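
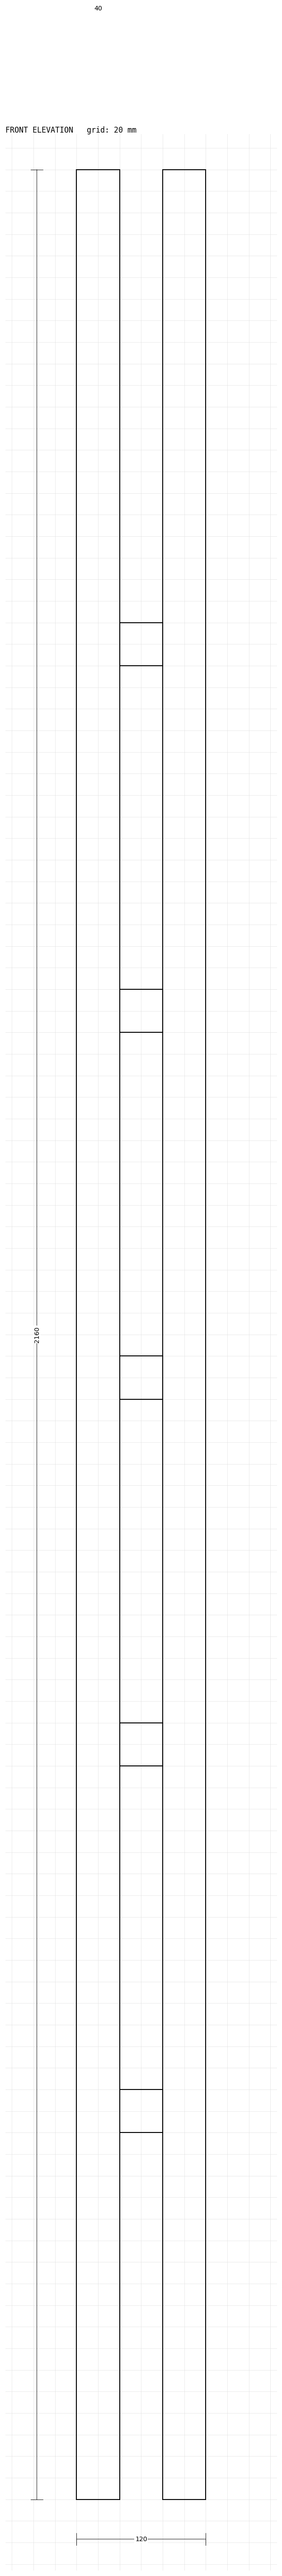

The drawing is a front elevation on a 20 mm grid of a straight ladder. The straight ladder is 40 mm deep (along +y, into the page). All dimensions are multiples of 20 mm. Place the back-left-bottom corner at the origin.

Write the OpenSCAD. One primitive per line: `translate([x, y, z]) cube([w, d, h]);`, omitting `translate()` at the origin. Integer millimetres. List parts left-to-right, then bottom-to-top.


cube([40, 40, 2160]);
translate([40, 0, 340]) cube([40, 40, 40]);
translate([40, 0, 680]) cube([40, 40, 40]);
translate([40, 0, 1020]) cube([40, 40, 40]);
translate([40, 0, 1360]) cube([40, 40, 40]);
translate([40, 0, 1700]) cube([40, 40, 40]);
translate([80, 0, 0]) cube([40, 40, 2160]);


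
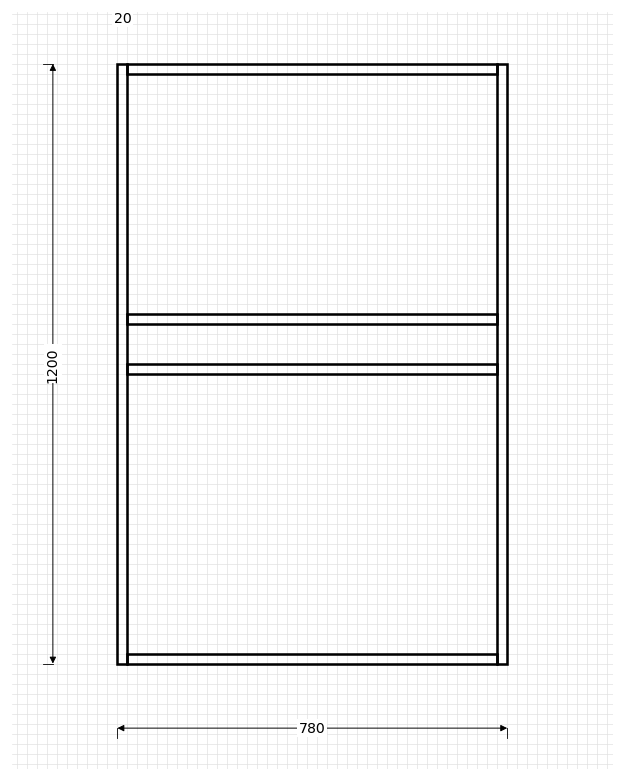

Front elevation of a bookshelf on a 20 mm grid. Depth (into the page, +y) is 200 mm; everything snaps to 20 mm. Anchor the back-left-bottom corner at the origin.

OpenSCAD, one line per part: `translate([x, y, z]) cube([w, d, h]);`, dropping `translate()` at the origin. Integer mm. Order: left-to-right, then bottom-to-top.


cube([20, 200, 1200]);
translate([20, 0, 0]) cube([740, 200, 20]);
translate([20, 0, 580]) cube([740, 200, 20]);
translate([20, 0, 680]) cube([740, 200, 20]);
translate([20, 0, 1180]) cube([740, 200, 20]);
translate([760, 0, 0]) cube([20, 200, 1200]);


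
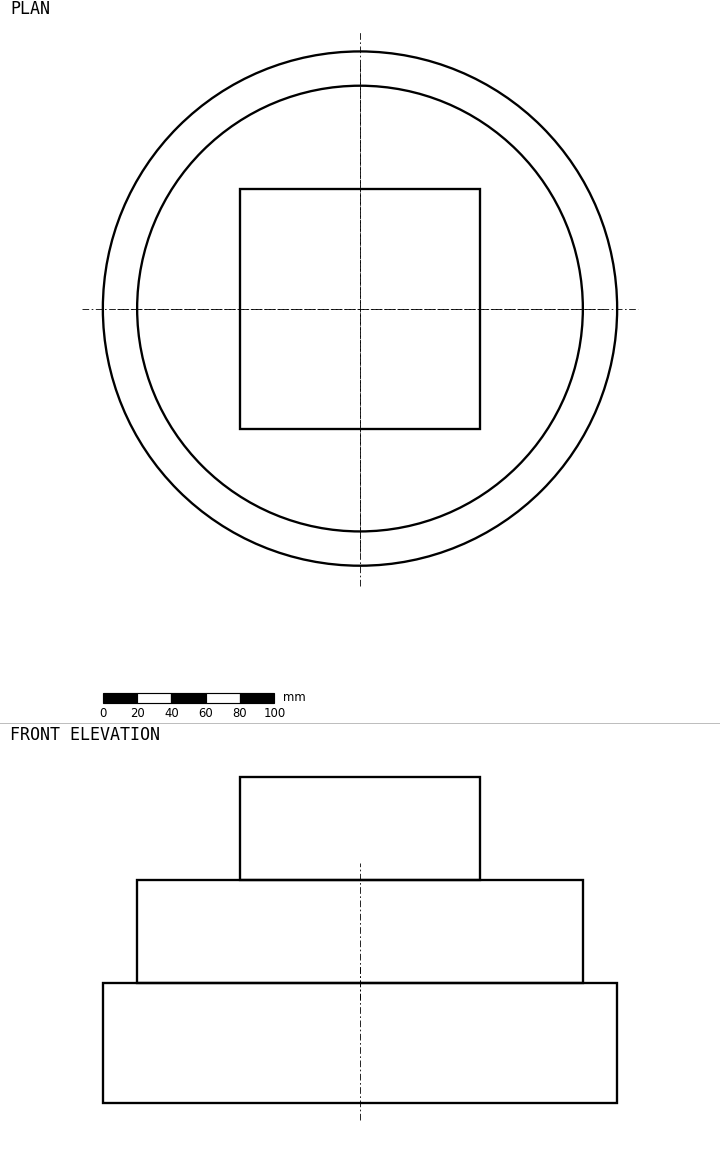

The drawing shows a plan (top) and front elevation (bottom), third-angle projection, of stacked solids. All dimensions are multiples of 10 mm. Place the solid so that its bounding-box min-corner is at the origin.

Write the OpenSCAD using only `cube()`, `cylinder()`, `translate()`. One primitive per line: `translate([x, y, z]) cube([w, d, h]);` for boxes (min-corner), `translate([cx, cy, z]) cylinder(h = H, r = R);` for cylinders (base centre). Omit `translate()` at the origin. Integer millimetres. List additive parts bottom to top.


translate([150, 150, 0]) cylinder(h = 70, r = 150);
translate([150, 150, 70]) cylinder(h = 60, r = 130);
translate([80, 80, 130]) cube([140, 140, 60]);


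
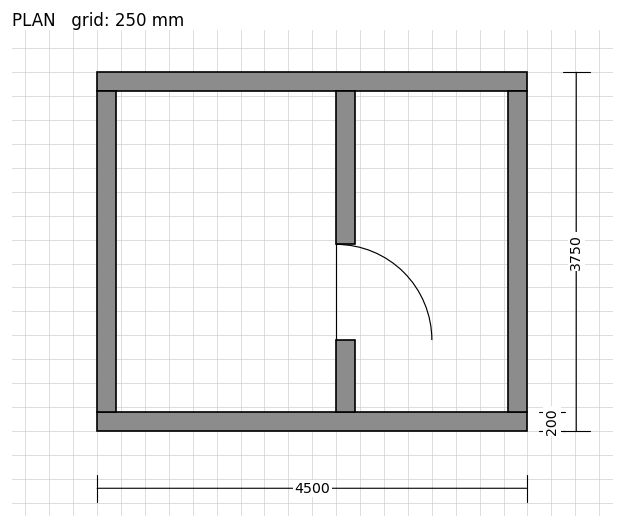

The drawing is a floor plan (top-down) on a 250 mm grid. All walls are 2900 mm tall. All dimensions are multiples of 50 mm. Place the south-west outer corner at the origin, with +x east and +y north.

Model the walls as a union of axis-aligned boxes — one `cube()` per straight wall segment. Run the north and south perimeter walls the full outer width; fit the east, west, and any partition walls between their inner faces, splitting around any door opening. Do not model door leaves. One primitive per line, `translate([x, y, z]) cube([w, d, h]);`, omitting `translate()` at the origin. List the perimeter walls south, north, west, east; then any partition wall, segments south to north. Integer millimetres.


cube([4500, 200, 2900]);
translate([0, 3550, 0]) cube([4500, 200, 2900]);
translate([0, 200, 0]) cube([200, 3350, 2900]);
translate([4300, 200, 0]) cube([200, 3350, 2900]);
translate([2500, 200, 0]) cube([200, 750, 2900]);
translate([2500, 1950, 0]) cube([200, 1600, 2900]);


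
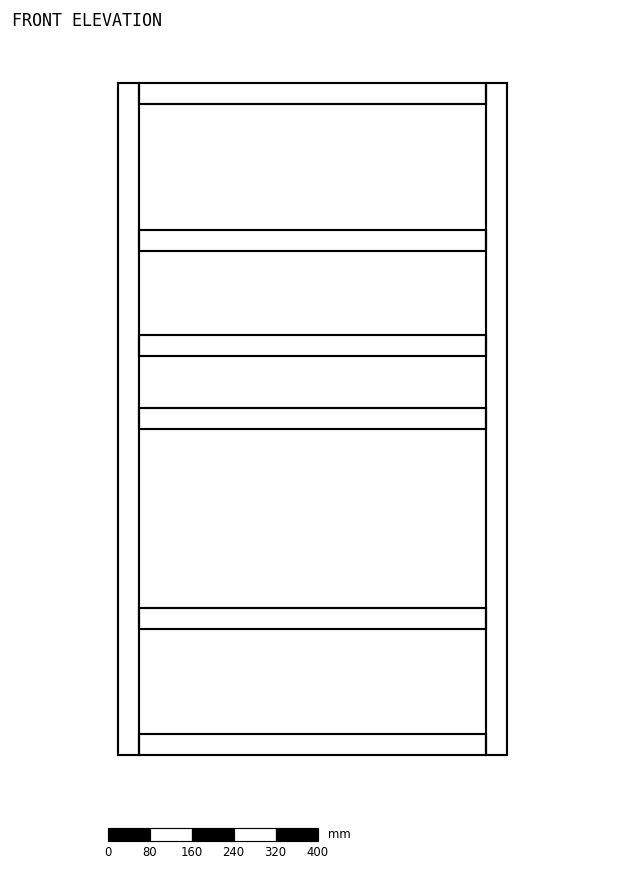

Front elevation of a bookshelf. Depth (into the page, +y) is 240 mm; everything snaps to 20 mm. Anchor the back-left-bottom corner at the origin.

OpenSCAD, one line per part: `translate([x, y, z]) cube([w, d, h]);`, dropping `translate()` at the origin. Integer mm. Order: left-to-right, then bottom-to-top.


cube([40, 240, 1280]);
translate([40, 0, 0]) cube([660, 240, 40]);
translate([40, 0, 240]) cube([660, 240, 40]);
translate([40, 0, 620]) cube([660, 240, 40]);
translate([40, 0, 760]) cube([660, 240, 40]);
translate([40, 0, 960]) cube([660, 240, 40]);
translate([40, 0, 1240]) cube([660, 240, 40]);
translate([700, 0, 0]) cube([40, 240, 1280]);


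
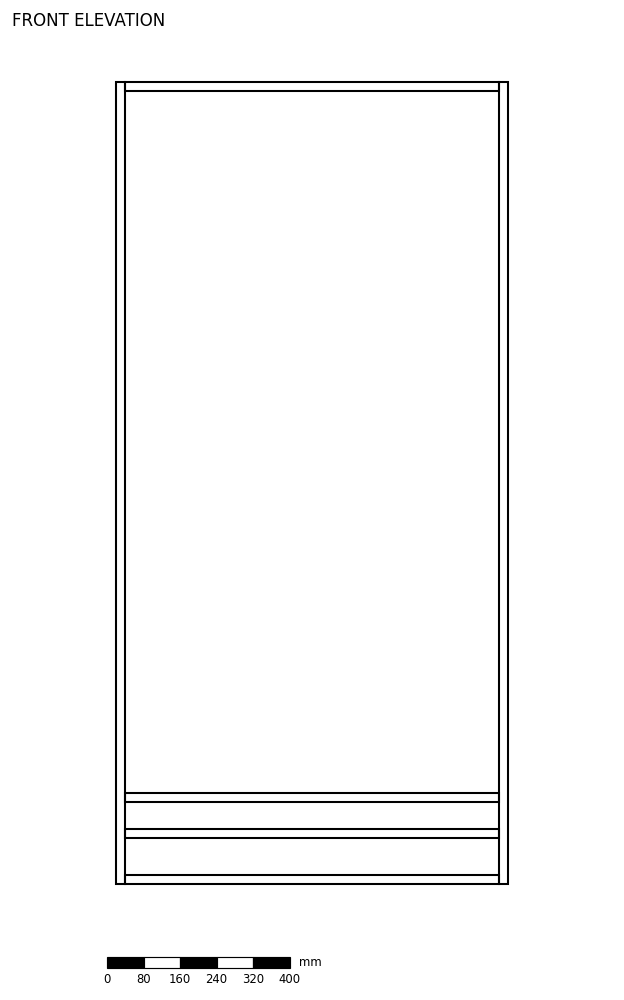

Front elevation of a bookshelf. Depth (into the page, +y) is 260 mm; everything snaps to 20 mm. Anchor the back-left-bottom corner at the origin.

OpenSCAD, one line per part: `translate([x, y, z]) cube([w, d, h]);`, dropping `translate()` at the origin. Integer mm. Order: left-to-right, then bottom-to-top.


cube([20, 260, 1760]);
translate([20, 0, 0]) cube([820, 260, 20]);
translate([20, 0, 100]) cube([820, 260, 20]);
translate([20, 0, 180]) cube([820, 260, 20]);
translate([20, 0, 1740]) cube([820, 260, 20]);
translate([840, 0, 0]) cube([20, 260, 1760]);


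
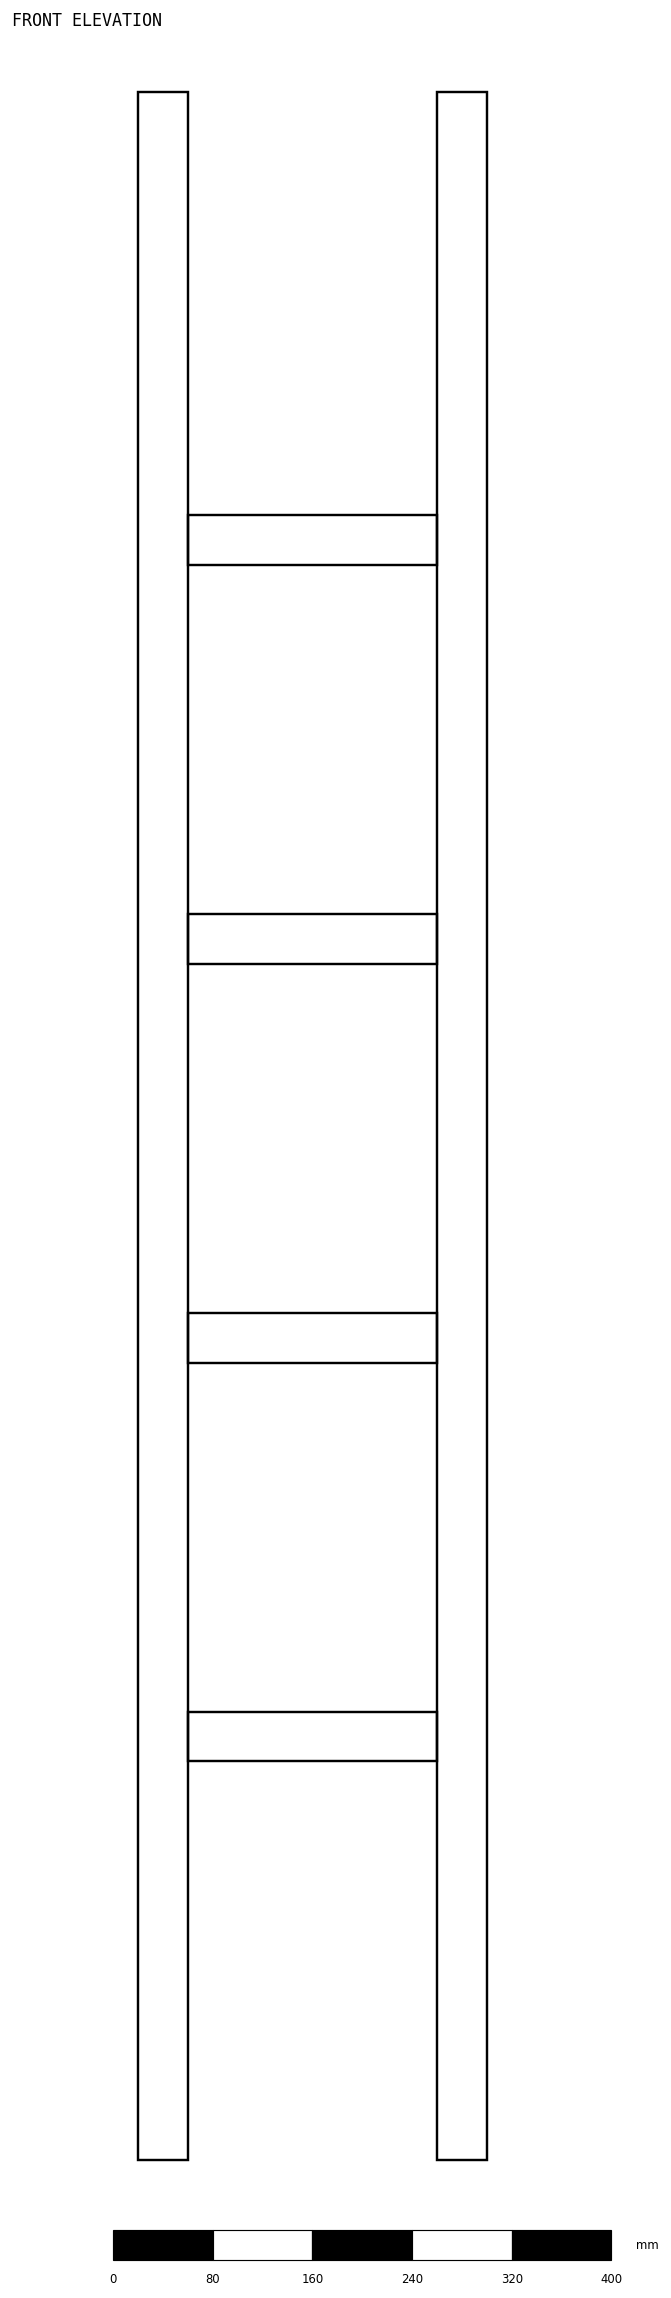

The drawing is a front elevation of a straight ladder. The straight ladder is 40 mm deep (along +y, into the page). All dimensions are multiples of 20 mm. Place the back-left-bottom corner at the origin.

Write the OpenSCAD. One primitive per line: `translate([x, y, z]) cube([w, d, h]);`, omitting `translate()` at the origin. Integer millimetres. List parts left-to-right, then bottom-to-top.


cube([40, 40, 1660]);
translate([40, 0, 320]) cube([200, 40, 40]);
translate([40, 0, 640]) cube([200, 40, 40]);
translate([40, 0, 960]) cube([200, 40, 40]);
translate([40, 0, 1280]) cube([200, 40, 40]);
translate([240, 0, 0]) cube([40, 40, 1660]);


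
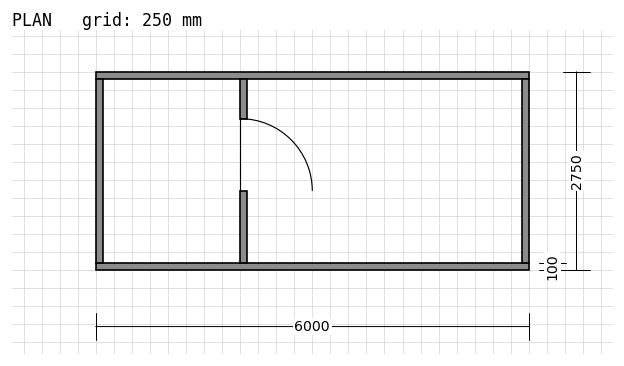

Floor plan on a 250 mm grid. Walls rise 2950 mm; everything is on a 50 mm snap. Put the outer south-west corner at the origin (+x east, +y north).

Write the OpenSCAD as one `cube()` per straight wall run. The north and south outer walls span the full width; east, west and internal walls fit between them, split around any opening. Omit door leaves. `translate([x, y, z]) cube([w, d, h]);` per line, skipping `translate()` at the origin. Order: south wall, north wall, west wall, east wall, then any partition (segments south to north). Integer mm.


cube([6000, 100, 2950]);
translate([0, 2650, 0]) cube([6000, 100, 2950]);
translate([0, 100, 0]) cube([100, 2550, 2950]);
translate([5900, 100, 0]) cube([100, 2550, 2950]);
translate([2000, 100, 0]) cube([100, 1000, 2950]);
translate([2000, 2100, 0]) cube([100, 550, 2950]);


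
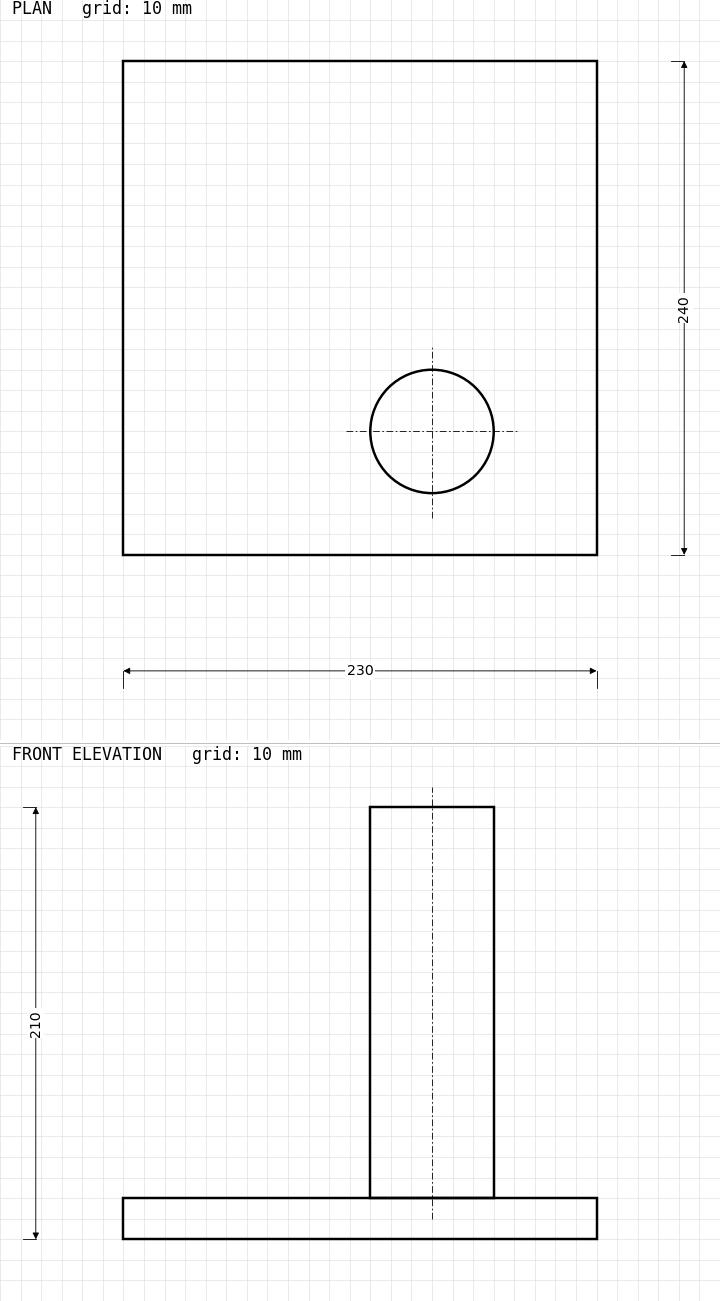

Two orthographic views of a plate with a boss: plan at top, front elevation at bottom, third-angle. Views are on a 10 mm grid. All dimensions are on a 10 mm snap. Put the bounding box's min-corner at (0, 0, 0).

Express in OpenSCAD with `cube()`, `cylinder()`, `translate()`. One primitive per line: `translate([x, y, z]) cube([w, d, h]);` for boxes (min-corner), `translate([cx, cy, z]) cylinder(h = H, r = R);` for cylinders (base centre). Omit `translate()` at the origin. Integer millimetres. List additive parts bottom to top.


cube([230, 240, 20]);
translate([150, 60, 20]) cylinder(h = 190, r = 30);


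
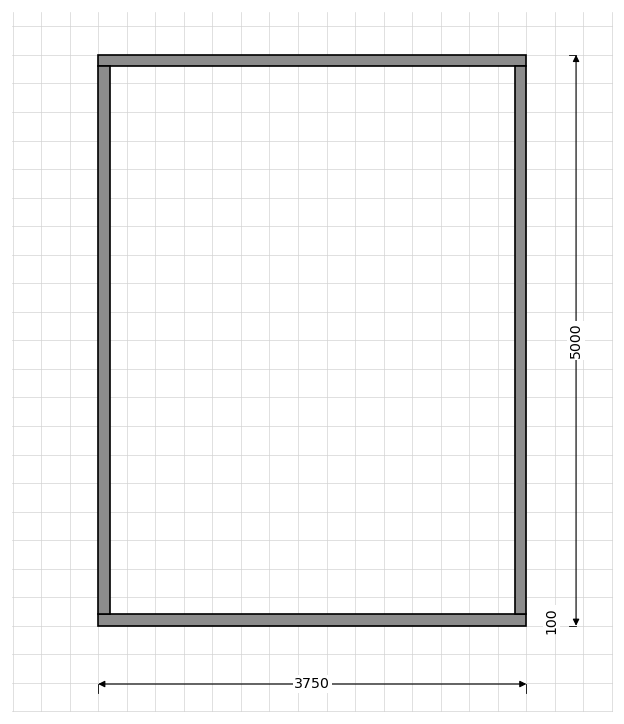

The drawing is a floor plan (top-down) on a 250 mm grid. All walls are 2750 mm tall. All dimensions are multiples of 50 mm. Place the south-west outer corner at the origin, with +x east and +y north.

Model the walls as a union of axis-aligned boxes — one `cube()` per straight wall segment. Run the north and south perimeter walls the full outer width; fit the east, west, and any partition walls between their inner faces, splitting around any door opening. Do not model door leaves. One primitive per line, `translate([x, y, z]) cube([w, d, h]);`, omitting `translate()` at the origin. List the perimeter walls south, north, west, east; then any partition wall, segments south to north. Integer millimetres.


cube([3750, 100, 2750]);
translate([0, 4900, 0]) cube([3750, 100, 2750]);
translate([0, 100, 0]) cube([100, 4800, 2750]);
translate([3650, 100, 0]) cube([100, 4800, 2750]);


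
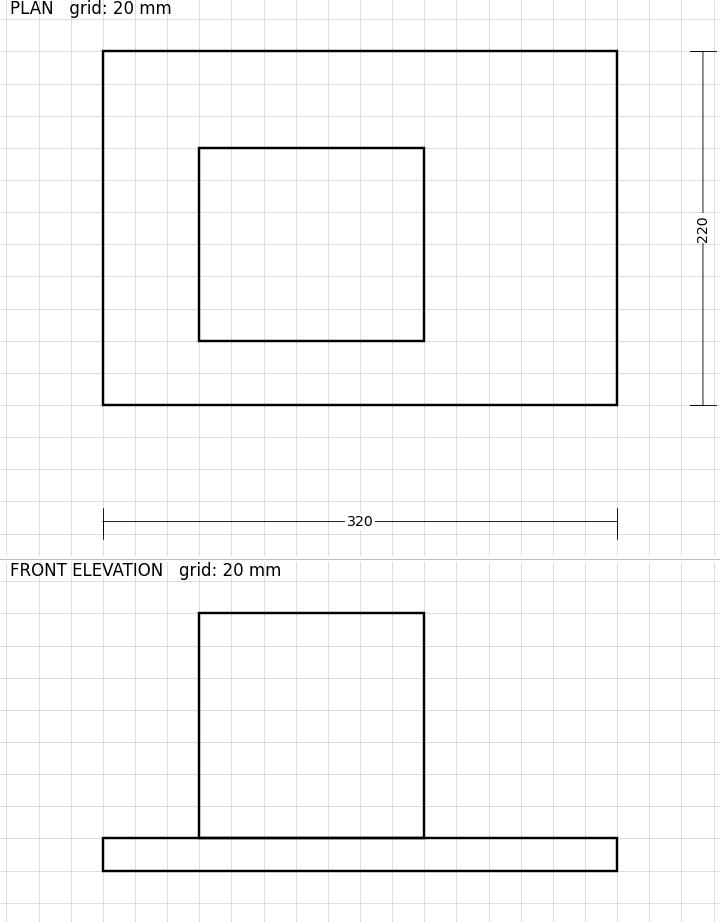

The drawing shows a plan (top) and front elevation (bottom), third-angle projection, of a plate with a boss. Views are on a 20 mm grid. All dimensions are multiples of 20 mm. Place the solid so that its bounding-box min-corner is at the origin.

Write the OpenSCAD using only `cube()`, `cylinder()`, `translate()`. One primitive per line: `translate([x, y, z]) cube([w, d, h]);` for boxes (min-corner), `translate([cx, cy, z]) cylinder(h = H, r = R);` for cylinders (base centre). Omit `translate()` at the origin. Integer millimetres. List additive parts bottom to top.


cube([320, 220, 20]);
translate([60, 40, 20]) cube([140, 120, 140]);


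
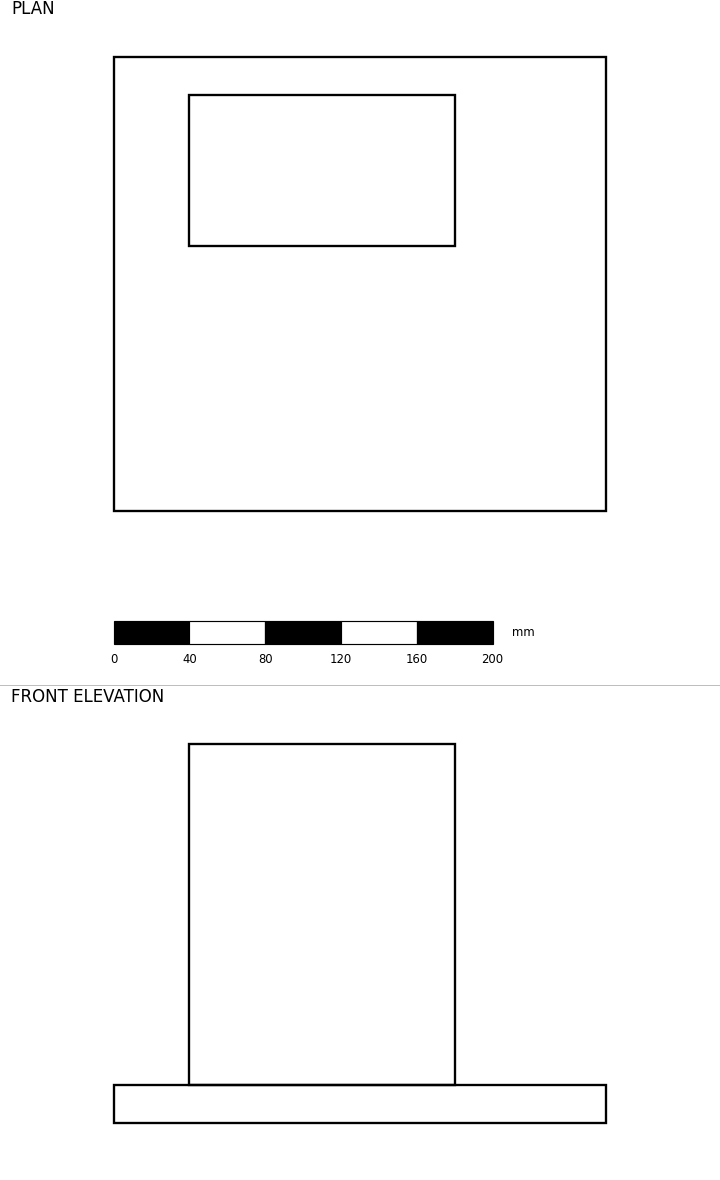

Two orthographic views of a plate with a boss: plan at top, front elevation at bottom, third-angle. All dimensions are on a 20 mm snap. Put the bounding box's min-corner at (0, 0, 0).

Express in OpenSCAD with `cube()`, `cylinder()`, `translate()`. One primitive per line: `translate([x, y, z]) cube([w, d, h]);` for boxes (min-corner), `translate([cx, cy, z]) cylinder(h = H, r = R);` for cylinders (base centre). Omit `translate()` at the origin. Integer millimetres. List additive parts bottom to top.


cube([260, 240, 20]);
translate([40, 140, 20]) cube([140, 80, 180]);


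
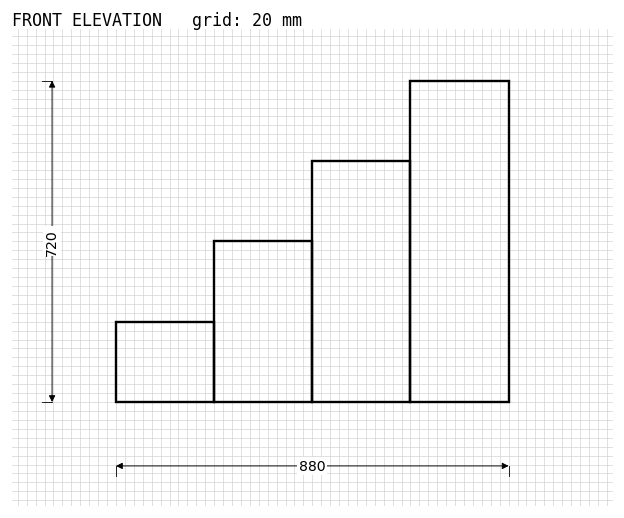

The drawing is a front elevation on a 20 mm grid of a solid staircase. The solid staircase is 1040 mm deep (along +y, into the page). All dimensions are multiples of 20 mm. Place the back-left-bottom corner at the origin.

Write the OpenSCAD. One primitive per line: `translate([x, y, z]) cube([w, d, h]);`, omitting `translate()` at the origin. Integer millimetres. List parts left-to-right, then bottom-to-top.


cube([220, 1040, 180]);
translate([220, 0, 0]) cube([220, 1040, 360]);
translate([440, 0, 0]) cube([220, 1040, 540]);
translate([660, 0, 0]) cube([220, 1040, 720]);


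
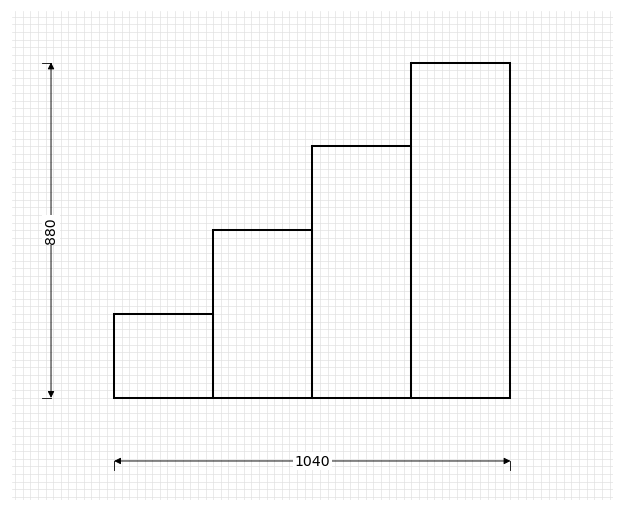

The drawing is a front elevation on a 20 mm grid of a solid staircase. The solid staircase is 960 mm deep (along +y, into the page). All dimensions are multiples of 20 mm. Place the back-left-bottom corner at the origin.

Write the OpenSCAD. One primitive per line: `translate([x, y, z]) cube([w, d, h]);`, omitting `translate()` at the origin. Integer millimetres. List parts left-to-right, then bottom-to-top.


cube([260, 960, 220]);
translate([260, 0, 0]) cube([260, 960, 440]);
translate([520, 0, 0]) cube([260, 960, 660]);
translate([780, 0, 0]) cube([260, 960, 880]);


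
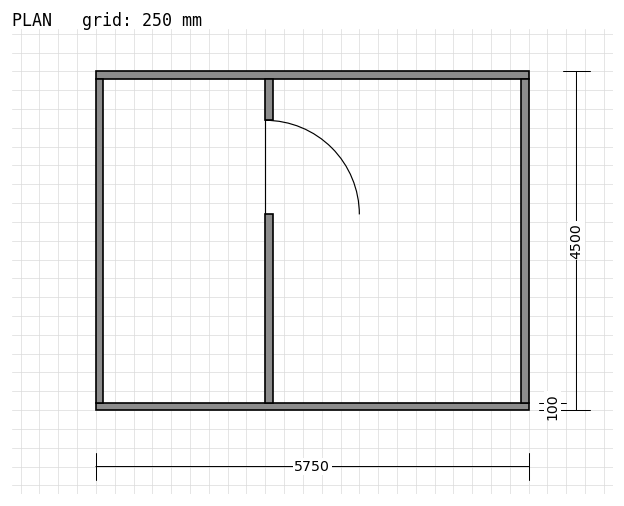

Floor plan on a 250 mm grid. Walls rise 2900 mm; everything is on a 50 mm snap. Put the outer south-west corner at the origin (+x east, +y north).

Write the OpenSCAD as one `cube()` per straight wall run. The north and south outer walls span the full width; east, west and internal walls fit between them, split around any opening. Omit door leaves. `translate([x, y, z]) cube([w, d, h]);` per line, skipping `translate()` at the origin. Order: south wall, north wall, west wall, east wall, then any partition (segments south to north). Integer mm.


cube([5750, 100, 2900]);
translate([0, 4400, 0]) cube([5750, 100, 2900]);
translate([0, 100, 0]) cube([100, 4300, 2900]);
translate([5650, 100, 0]) cube([100, 4300, 2900]);
translate([2250, 100, 0]) cube([100, 2500, 2900]);
translate([2250, 3850, 0]) cube([100, 550, 2900]);


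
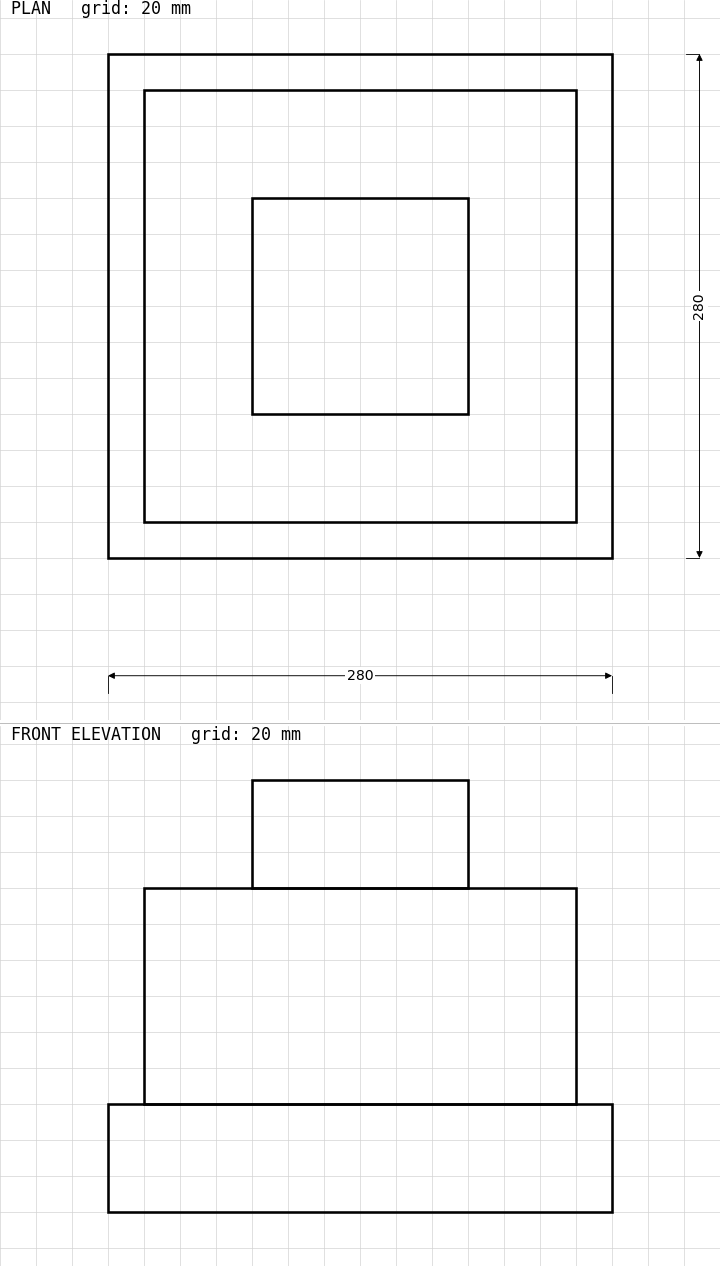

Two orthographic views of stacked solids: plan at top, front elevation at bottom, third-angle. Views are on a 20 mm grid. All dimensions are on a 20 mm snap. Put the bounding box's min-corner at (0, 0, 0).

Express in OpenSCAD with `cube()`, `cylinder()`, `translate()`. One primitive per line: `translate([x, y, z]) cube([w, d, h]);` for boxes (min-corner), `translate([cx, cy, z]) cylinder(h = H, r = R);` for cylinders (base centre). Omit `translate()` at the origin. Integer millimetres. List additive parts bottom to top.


cube([280, 280, 60]);
translate([20, 20, 60]) cube([240, 240, 120]);
translate([80, 80, 180]) cube([120, 120, 60]);


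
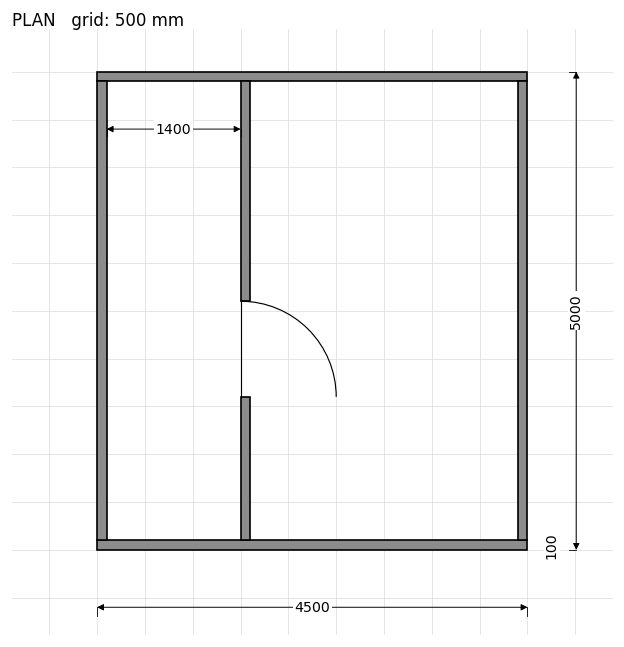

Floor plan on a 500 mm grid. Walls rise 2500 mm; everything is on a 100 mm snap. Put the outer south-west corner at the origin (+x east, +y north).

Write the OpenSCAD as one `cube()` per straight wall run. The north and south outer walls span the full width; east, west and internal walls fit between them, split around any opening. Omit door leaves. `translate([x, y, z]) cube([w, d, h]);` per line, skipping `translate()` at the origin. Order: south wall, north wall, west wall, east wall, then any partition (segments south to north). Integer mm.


cube([4500, 100, 2500]);
translate([0, 4900, 0]) cube([4500, 100, 2500]);
translate([0, 100, 0]) cube([100, 4800, 2500]);
translate([4400, 100, 0]) cube([100, 4800, 2500]);
translate([1500, 100, 0]) cube([100, 1500, 2500]);
translate([1500, 2600, 0]) cube([100, 2300, 2500]);


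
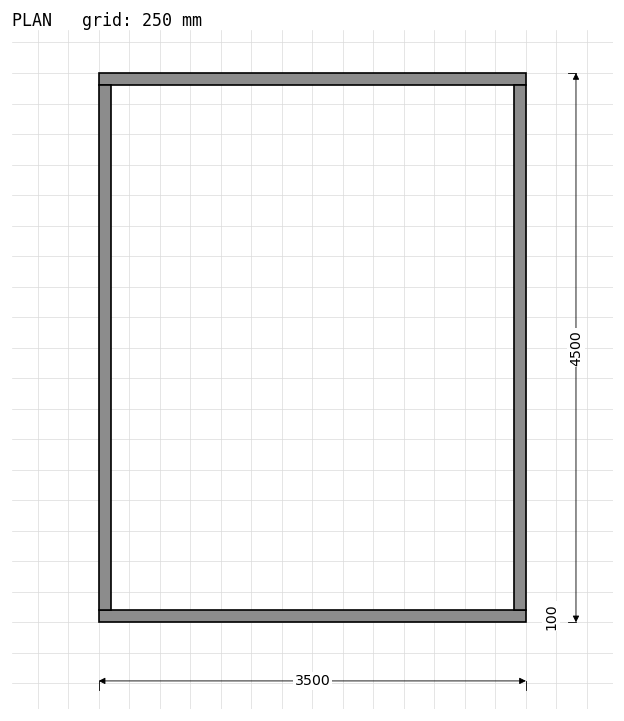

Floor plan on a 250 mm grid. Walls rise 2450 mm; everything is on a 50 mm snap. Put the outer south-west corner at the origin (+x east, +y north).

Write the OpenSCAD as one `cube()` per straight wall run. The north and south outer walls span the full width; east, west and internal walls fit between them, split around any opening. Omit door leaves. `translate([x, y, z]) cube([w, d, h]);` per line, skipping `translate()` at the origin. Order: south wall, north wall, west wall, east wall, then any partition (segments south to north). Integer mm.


cube([3500, 100, 2450]);
translate([0, 4400, 0]) cube([3500, 100, 2450]);
translate([0, 100, 0]) cube([100, 4300, 2450]);
translate([3400, 100, 0]) cube([100, 4300, 2450]);


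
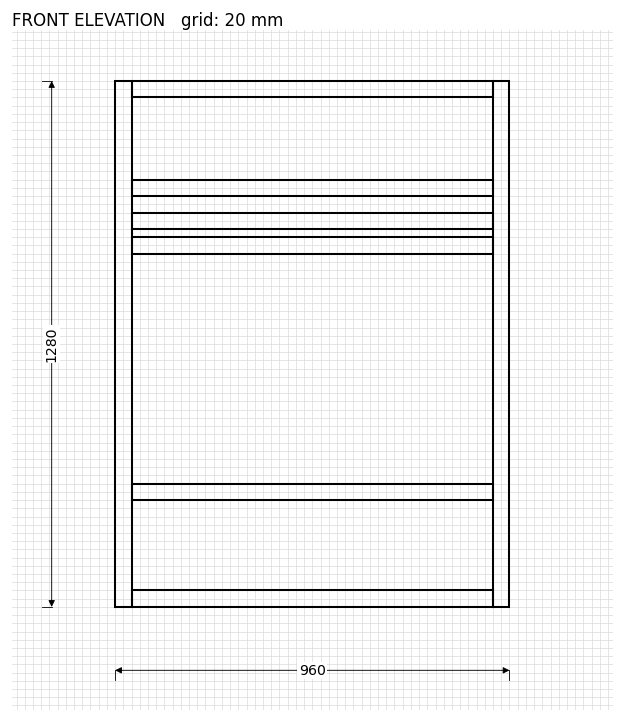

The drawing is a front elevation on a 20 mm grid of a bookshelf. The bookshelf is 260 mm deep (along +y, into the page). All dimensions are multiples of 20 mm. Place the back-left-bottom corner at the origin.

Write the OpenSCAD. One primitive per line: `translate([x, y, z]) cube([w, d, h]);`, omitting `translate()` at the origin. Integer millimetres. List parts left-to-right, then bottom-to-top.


cube([40, 260, 1280]);
translate([40, 0, 0]) cube([880, 260, 40]);
translate([40, 0, 260]) cube([880, 260, 40]);
translate([40, 0, 860]) cube([880, 260, 40]);
translate([40, 0, 920]) cube([880, 260, 40]);
translate([40, 0, 1000]) cube([880, 260, 40]);
translate([40, 0, 1240]) cube([880, 260, 40]);
translate([920, 0, 0]) cube([40, 260, 1280]);


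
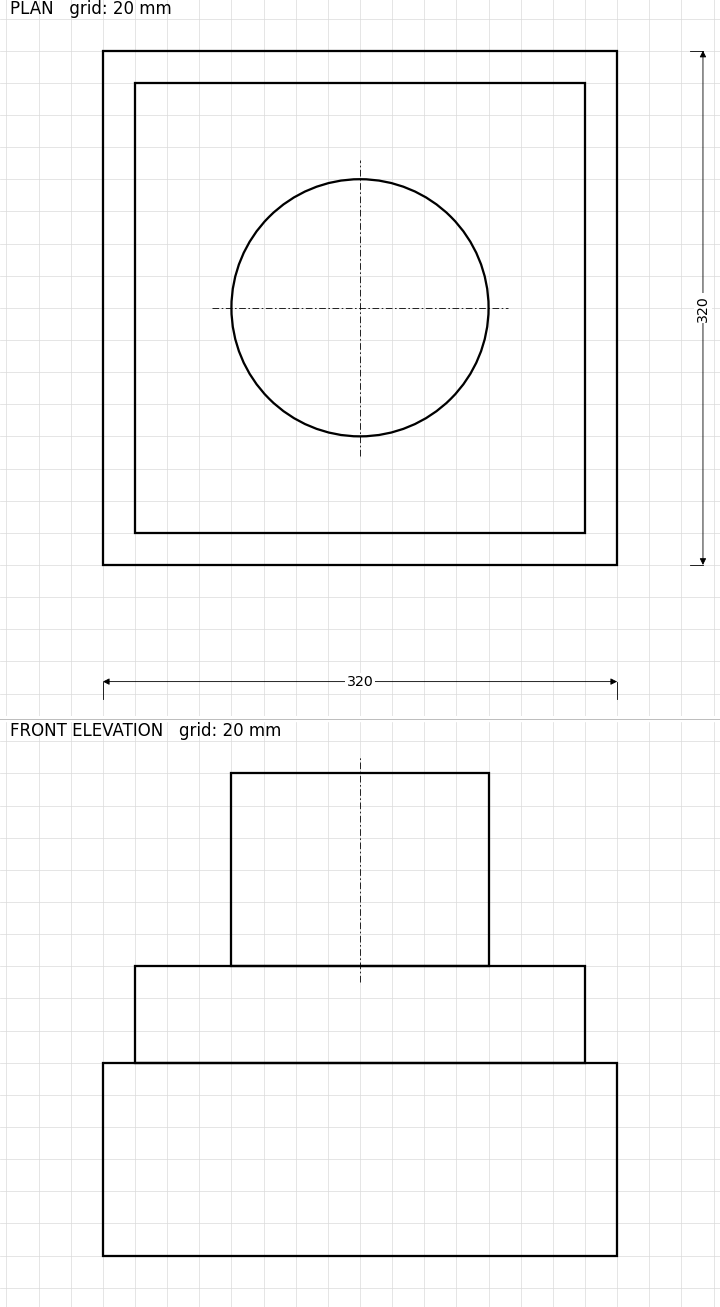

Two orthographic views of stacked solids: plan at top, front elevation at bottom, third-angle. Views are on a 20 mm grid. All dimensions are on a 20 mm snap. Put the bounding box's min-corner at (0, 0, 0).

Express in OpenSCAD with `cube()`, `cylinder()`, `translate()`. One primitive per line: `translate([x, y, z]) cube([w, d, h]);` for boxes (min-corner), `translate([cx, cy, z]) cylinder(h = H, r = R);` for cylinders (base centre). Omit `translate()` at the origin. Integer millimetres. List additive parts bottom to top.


cube([320, 320, 120]);
translate([20, 20, 120]) cube([280, 280, 60]);
translate([160, 160, 180]) cylinder(h = 120, r = 80);


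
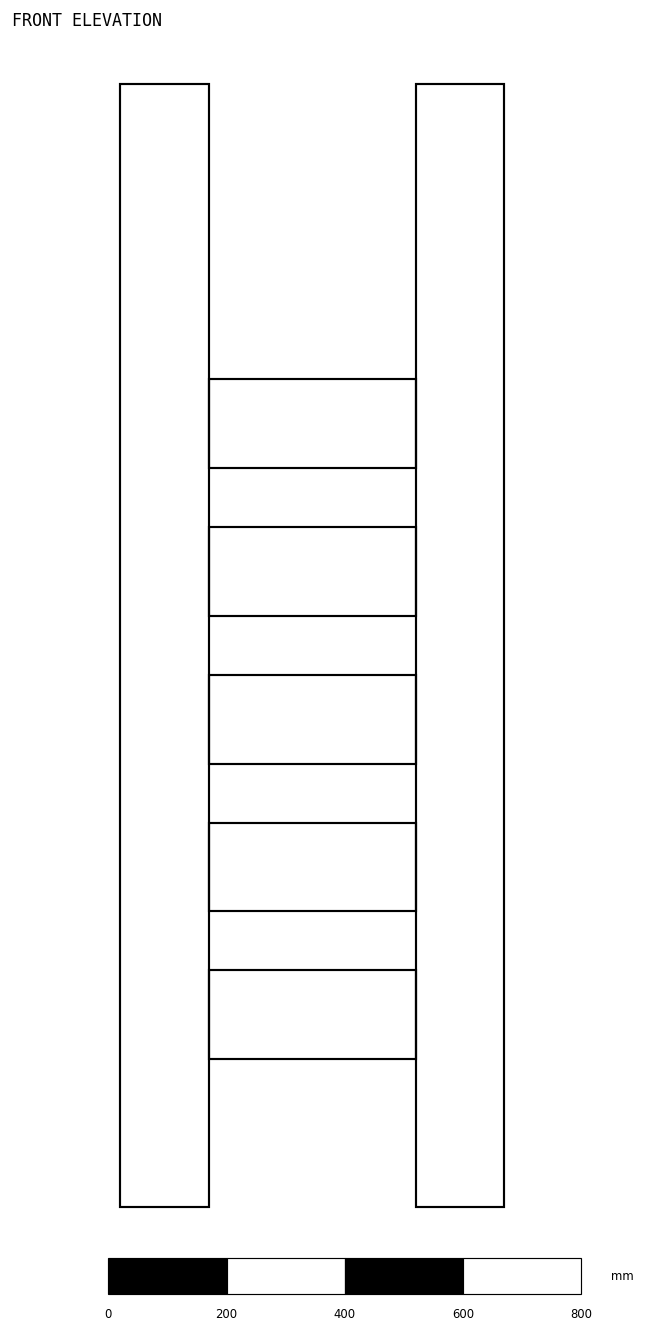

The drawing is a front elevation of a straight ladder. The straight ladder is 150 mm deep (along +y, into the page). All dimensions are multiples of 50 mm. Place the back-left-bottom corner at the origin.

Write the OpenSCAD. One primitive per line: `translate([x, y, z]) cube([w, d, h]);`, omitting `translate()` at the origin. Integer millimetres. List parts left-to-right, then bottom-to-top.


cube([150, 150, 1900]);
translate([150, 0, 250]) cube([350, 150, 150]);
translate([150, 0, 500]) cube([350, 150, 150]);
translate([150, 0, 750]) cube([350, 150, 150]);
translate([150, 0, 1000]) cube([350, 150, 150]);
translate([150, 0, 1250]) cube([350, 150, 150]);
translate([500, 0, 0]) cube([150, 150, 1900]);


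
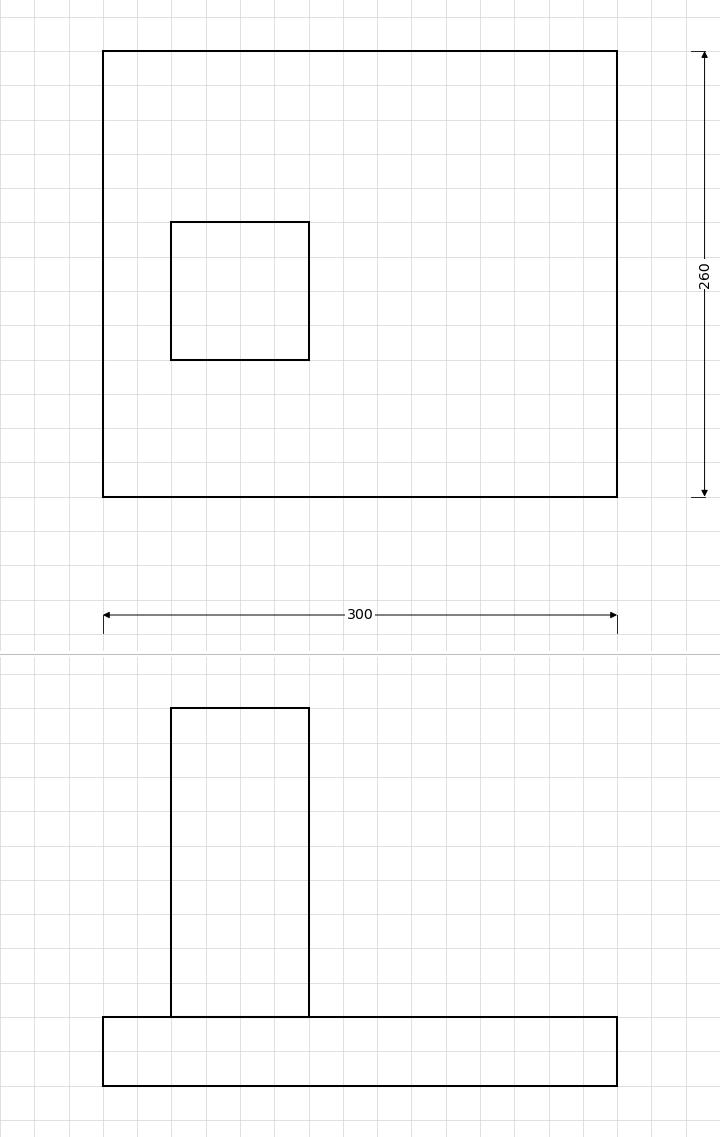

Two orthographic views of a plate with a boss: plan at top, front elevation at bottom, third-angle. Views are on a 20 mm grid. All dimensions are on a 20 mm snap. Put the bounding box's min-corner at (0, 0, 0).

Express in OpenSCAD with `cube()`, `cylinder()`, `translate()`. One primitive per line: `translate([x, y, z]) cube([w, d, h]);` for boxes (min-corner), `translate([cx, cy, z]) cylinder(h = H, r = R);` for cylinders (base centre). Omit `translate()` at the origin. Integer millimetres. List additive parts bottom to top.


cube([300, 260, 40]);
translate([40, 80, 40]) cube([80, 80, 180]);


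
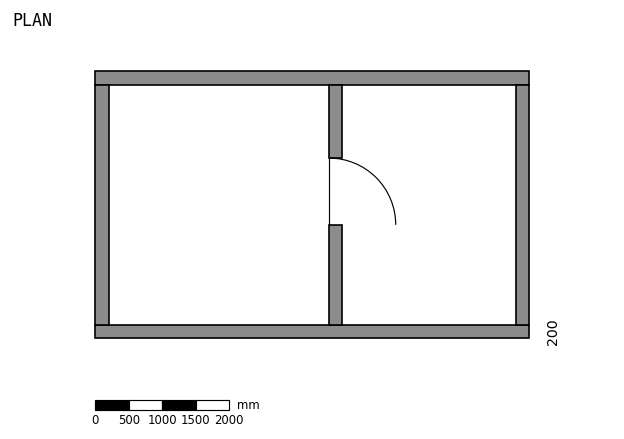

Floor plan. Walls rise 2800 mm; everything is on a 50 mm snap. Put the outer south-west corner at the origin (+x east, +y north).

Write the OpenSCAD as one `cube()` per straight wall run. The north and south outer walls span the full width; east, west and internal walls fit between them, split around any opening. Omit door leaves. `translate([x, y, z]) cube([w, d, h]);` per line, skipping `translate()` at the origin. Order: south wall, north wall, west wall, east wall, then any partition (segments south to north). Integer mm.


cube([6500, 200, 2800]);
translate([0, 3800, 0]) cube([6500, 200, 2800]);
translate([0, 200, 0]) cube([200, 3600, 2800]);
translate([6300, 200, 0]) cube([200, 3600, 2800]);
translate([3500, 200, 0]) cube([200, 1500, 2800]);
translate([3500, 2700, 0]) cube([200, 1100, 2800]);


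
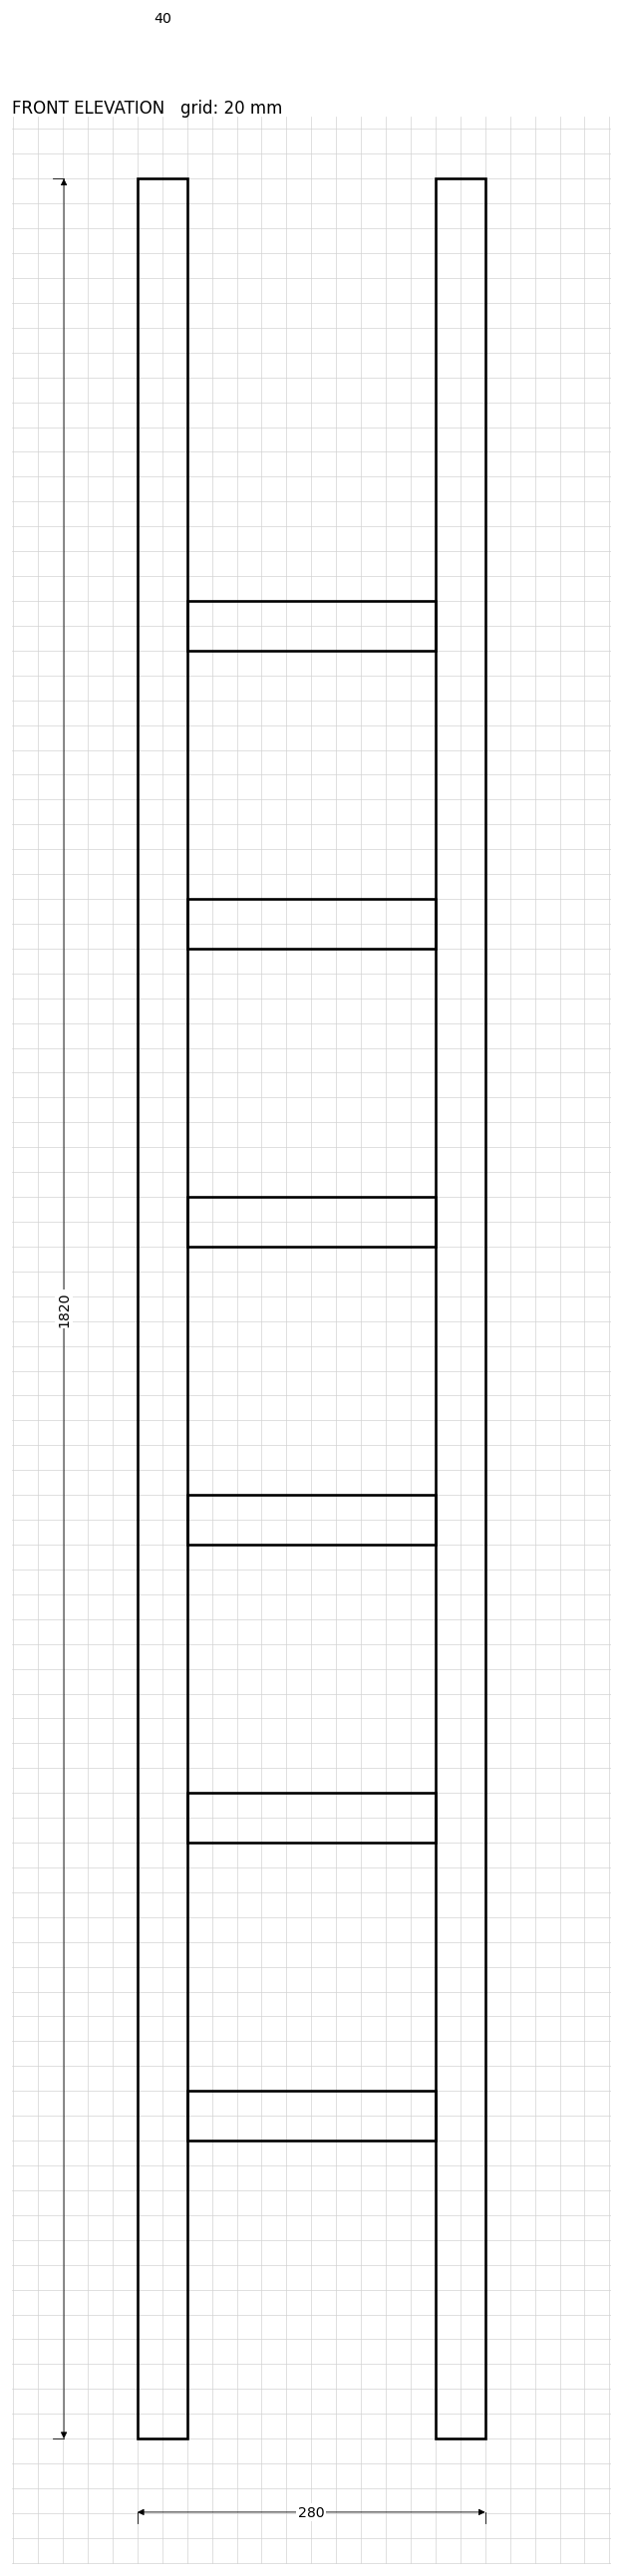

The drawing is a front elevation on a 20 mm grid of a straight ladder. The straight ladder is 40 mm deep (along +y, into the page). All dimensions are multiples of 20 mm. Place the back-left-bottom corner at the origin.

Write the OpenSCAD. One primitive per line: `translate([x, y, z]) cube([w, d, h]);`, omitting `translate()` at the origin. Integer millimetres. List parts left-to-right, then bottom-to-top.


cube([40, 40, 1820]);
translate([40, 0, 240]) cube([200, 40, 40]);
translate([40, 0, 480]) cube([200, 40, 40]);
translate([40, 0, 720]) cube([200, 40, 40]);
translate([40, 0, 960]) cube([200, 40, 40]);
translate([40, 0, 1200]) cube([200, 40, 40]);
translate([40, 0, 1440]) cube([200, 40, 40]);
translate([240, 0, 0]) cube([40, 40, 1820]);


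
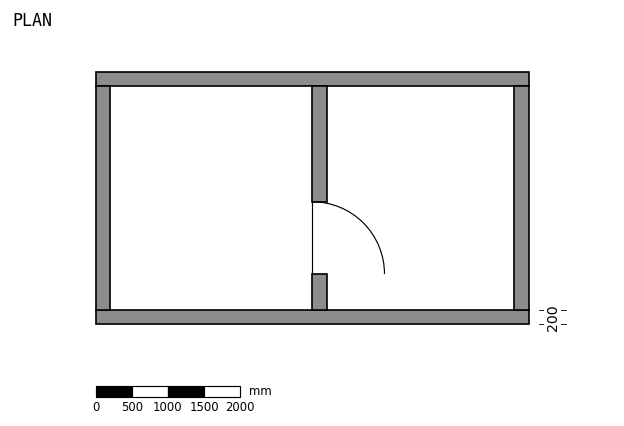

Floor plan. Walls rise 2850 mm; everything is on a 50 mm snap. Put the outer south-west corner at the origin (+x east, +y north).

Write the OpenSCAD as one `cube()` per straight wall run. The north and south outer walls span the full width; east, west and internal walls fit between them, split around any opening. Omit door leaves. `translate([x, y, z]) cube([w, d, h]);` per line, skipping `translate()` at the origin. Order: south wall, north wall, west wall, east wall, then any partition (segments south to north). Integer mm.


cube([6000, 200, 2850]);
translate([0, 3300, 0]) cube([6000, 200, 2850]);
translate([0, 200, 0]) cube([200, 3100, 2850]);
translate([5800, 200, 0]) cube([200, 3100, 2850]);
translate([3000, 200, 0]) cube([200, 500, 2850]);
translate([3000, 1700, 0]) cube([200, 1600, 2850]);


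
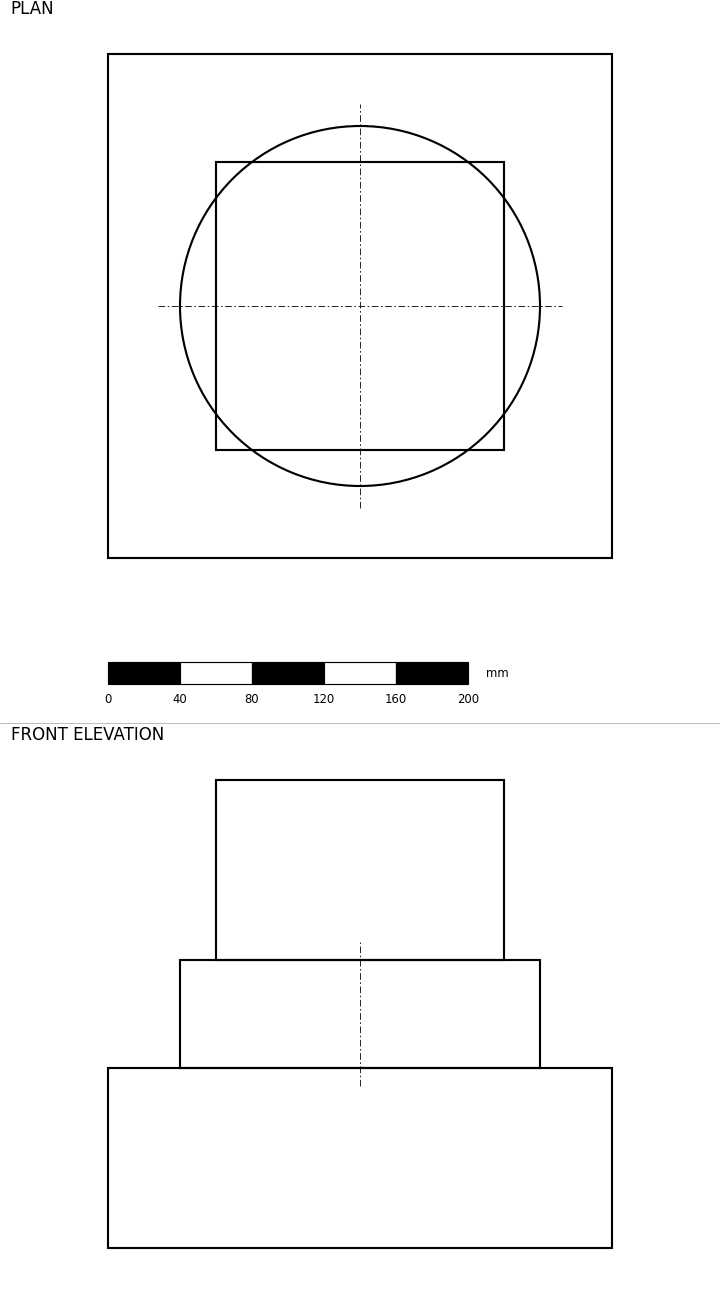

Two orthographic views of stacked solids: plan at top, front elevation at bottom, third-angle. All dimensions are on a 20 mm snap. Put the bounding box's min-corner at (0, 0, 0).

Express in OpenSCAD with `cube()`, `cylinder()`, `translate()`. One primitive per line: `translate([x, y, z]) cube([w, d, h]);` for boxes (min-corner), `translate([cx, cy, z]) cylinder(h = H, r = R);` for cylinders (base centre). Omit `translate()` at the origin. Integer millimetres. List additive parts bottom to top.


cube([280, 280, 100]);
translate([140, 140, 100]) cylinder(h = 60, r = 100);
translate([60, 60, 160]) cube([160, 160, 100]);


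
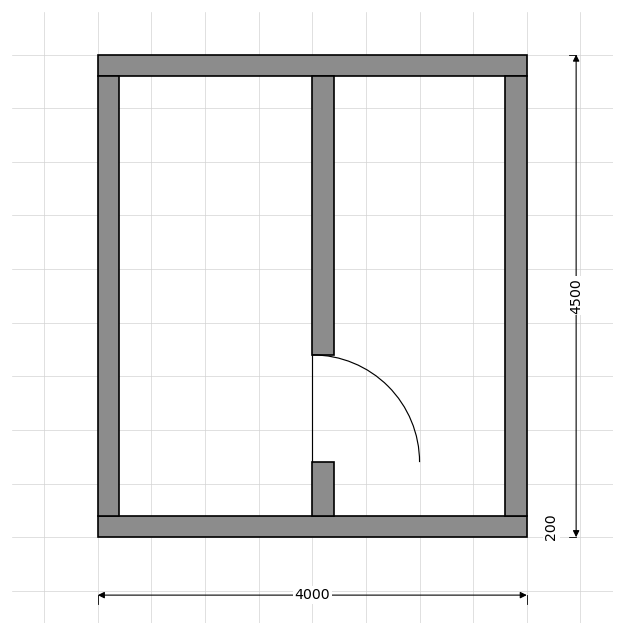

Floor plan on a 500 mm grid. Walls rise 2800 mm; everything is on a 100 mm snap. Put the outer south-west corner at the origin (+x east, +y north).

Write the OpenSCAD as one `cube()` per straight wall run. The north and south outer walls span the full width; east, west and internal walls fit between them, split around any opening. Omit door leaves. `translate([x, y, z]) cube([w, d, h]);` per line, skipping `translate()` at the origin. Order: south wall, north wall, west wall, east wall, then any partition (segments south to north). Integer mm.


cube([4000, 200, 2800]);
translate([0, 4300, 0]) cube([4000, 200, 2800]);
translate([0, 200, 0]) cube([200, 4100, 2800]);
translate([3800, 200, 0]) cube([200, 4100, 2800]);
translate([2000, 200, 0]) cube([200, 500, 2800]);
translate([2000, 1700, 0]) cube([200, 2600, 2800]);


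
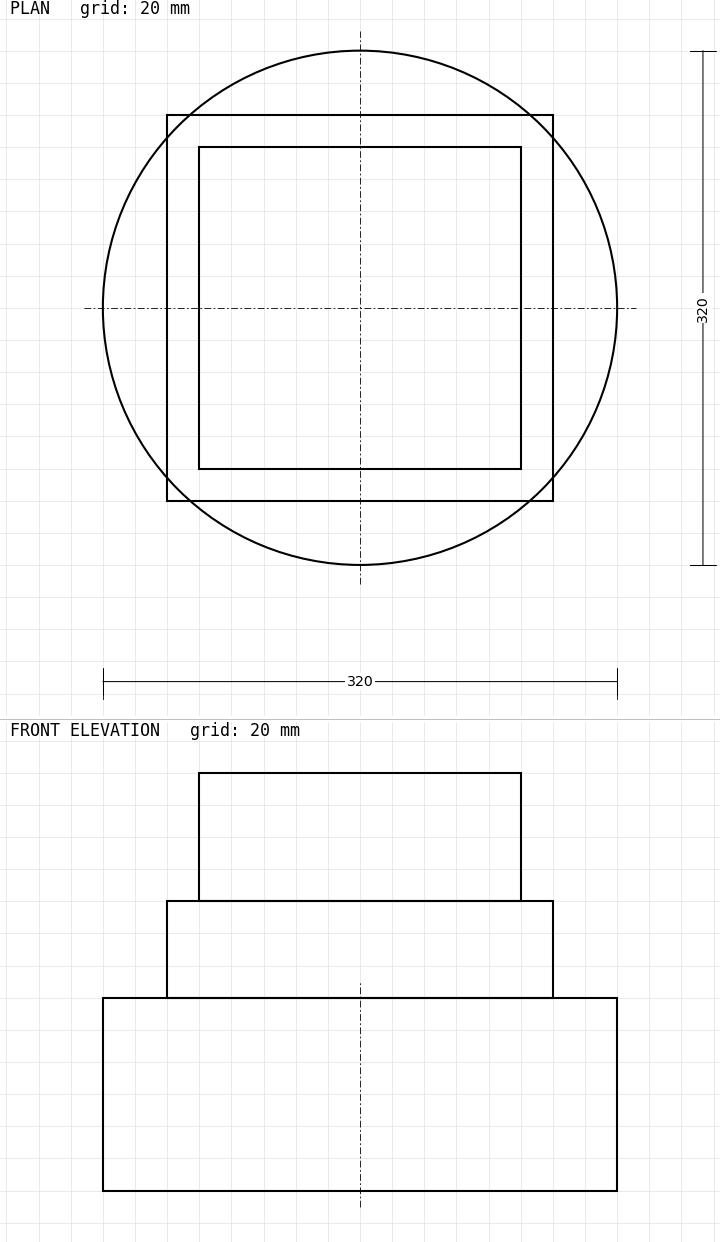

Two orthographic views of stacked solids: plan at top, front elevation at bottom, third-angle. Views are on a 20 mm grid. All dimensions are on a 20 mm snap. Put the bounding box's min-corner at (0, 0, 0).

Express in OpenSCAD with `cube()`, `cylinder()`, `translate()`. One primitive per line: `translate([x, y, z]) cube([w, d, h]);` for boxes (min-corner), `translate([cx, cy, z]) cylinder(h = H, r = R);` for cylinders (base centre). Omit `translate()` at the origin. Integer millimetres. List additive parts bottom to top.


translate([160, 160, 0]) cylinder(h = 120, r = 160);
translate([40, 40, 120]) cube([240, 240, 60]);
translate([60, 60, 180]) cube([200, 200, 80]);


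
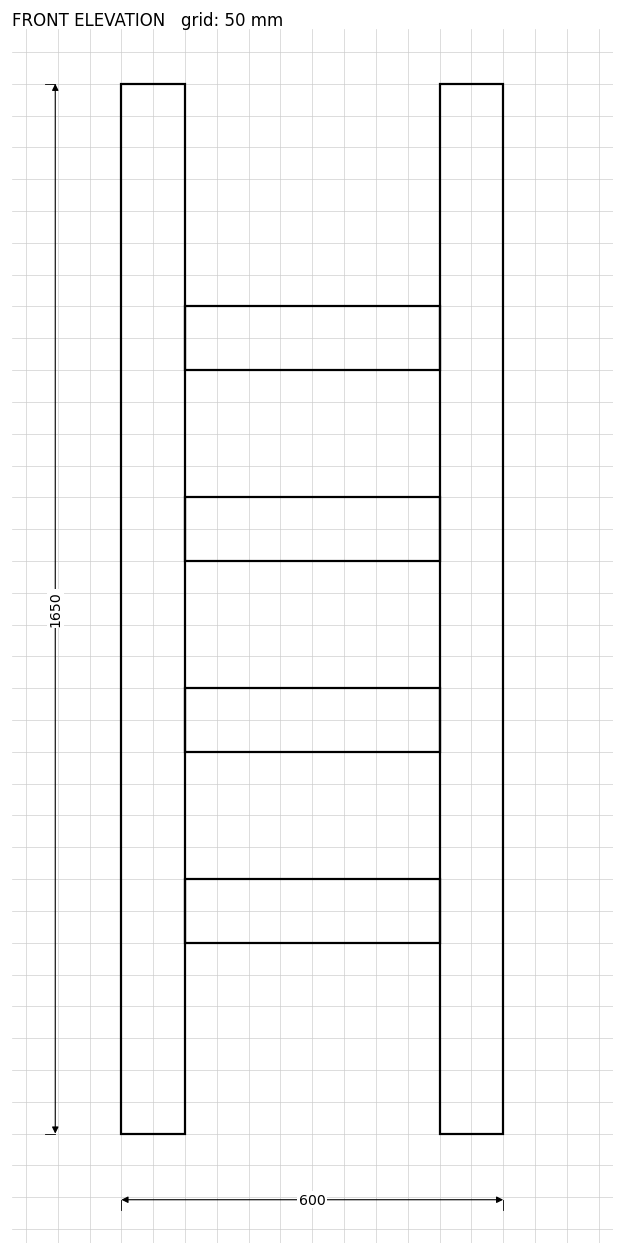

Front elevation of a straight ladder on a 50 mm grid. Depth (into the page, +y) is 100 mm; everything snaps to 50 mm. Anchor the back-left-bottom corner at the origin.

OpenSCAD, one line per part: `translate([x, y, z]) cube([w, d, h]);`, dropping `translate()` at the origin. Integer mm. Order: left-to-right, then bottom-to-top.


cube([100, 100, 1650]);
translate([100, 0, 300]) cube([400, 100, 100]);
translate([100, 0, 600]) cube([400, 100, 100]);
translate([100, 0, 900]) cube([400, 100, 100]);
translate([100, 0, 1200]) cube([400, 100, 100]);
translate([500, 0, 0]) cube([100, 100, 1650]);


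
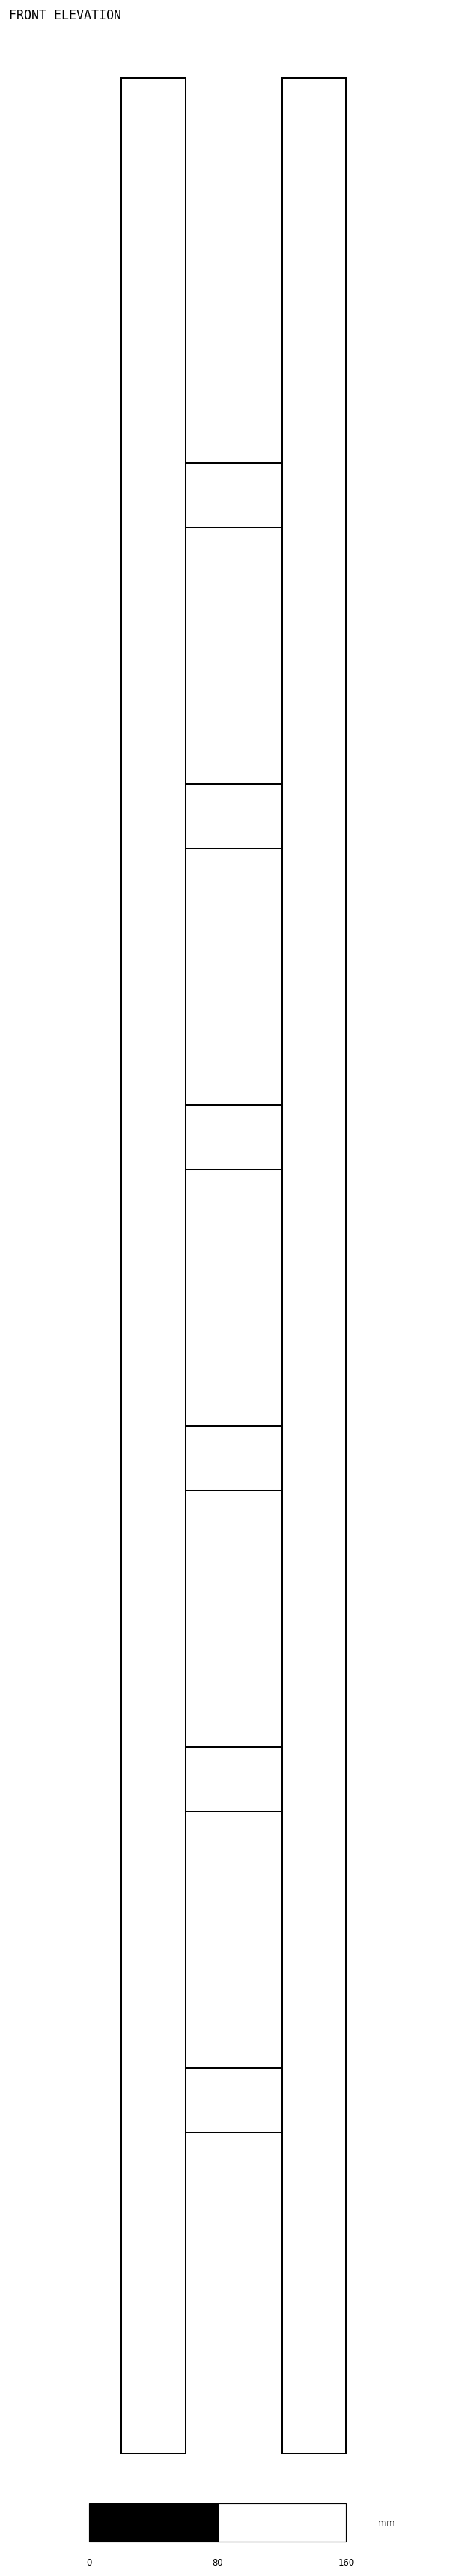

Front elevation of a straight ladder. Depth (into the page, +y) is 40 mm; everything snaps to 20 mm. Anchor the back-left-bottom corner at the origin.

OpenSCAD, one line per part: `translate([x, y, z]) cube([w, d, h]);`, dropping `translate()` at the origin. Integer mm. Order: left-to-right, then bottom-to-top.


cube([40, 40, 1480]);
translate([40, 0, 200]) cube([60, 40, 40]);
translate([40, 0, 400]) cube([60, 40, 40]);
translate([40, 0, 600]) cube([60, 40, 40]);
translate([40, 0, 800]) cube([60, 40, 40]);
translate([40, 0, 1000]) cube([60, 40, 40]);
translate([40, 0, 1200]) cube([60, 40, 40]);
translate([100, 0, 0]) cube([40, 40, 1480]);


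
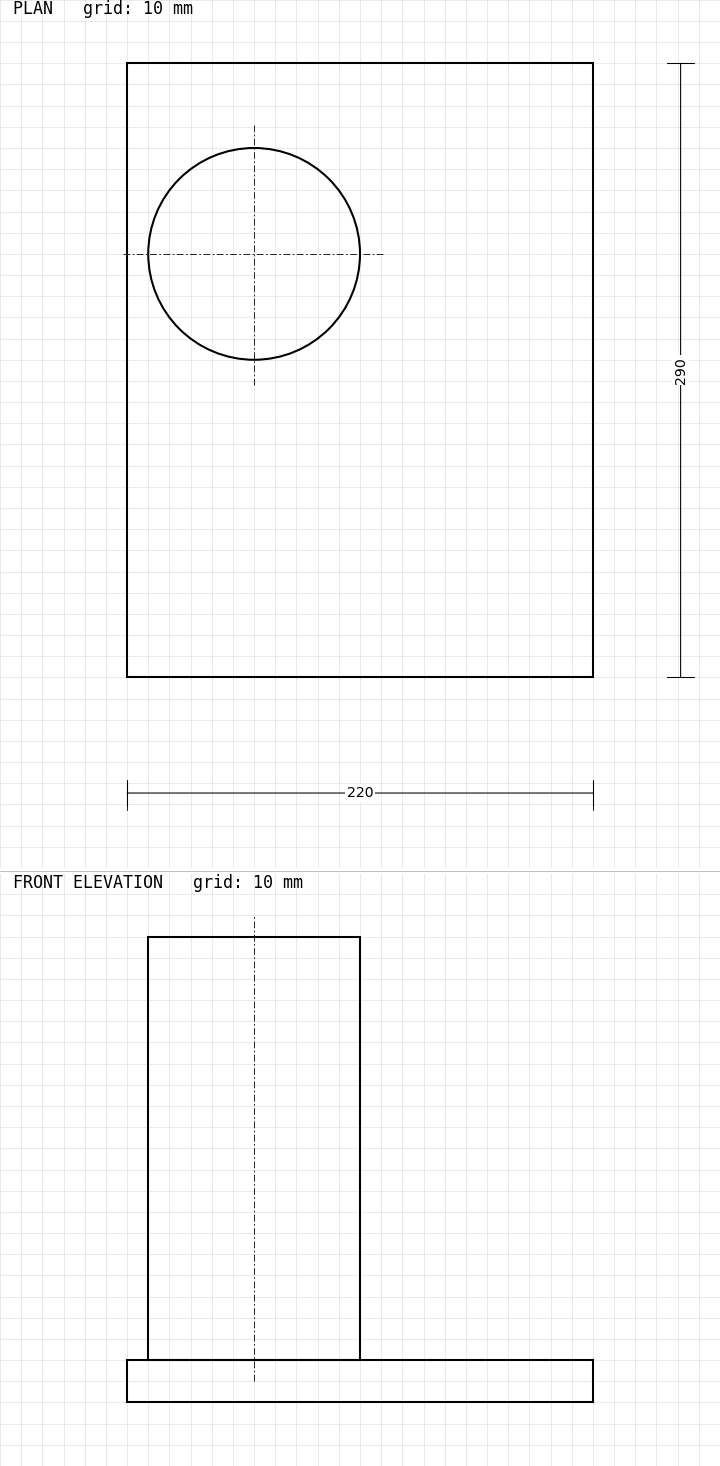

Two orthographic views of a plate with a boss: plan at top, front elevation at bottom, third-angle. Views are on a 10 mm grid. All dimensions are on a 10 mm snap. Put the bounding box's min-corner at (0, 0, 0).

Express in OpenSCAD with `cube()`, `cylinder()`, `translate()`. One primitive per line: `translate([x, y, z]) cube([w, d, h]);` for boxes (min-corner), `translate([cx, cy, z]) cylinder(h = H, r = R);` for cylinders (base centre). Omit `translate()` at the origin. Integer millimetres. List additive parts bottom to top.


cube([220, 290, 20]);
translate([60, 200, 20]) cylinder(h = 200, r = 50);


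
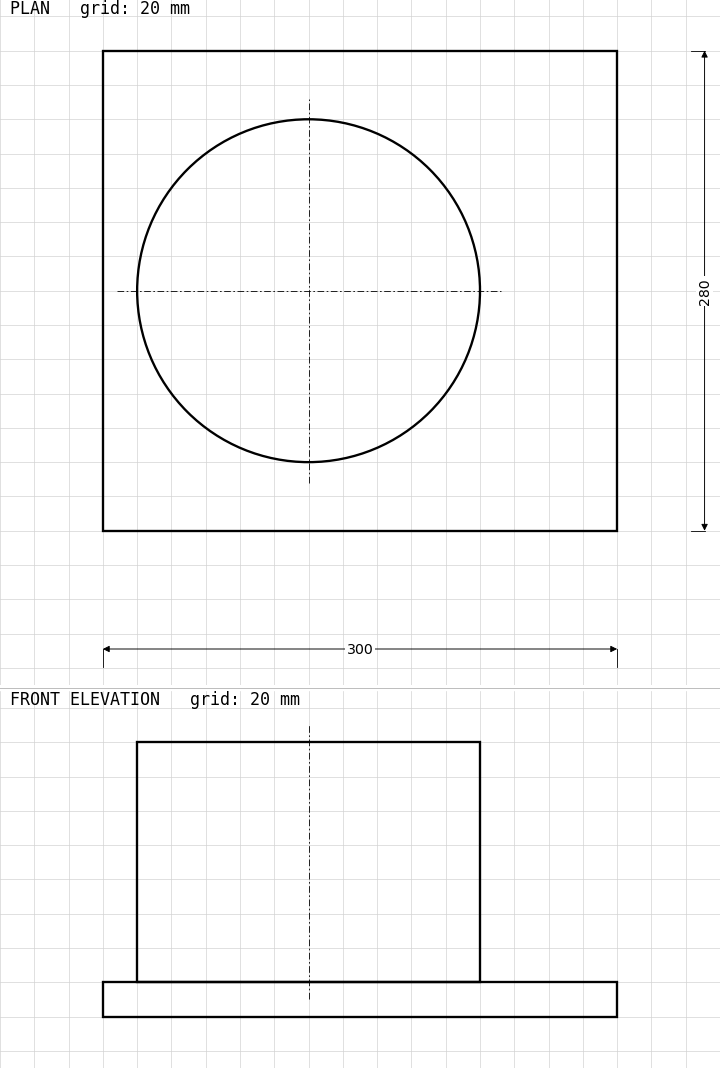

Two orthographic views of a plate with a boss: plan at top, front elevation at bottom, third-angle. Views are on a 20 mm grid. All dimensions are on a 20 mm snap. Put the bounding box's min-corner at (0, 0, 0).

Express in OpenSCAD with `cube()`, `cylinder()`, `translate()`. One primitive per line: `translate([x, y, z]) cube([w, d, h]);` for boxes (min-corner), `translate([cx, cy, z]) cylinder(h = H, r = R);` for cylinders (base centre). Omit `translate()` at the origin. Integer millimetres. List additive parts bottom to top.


cube([300, 280, 20]);
translate([120, 140, 20]) cylinder(h = 140, r = 100);


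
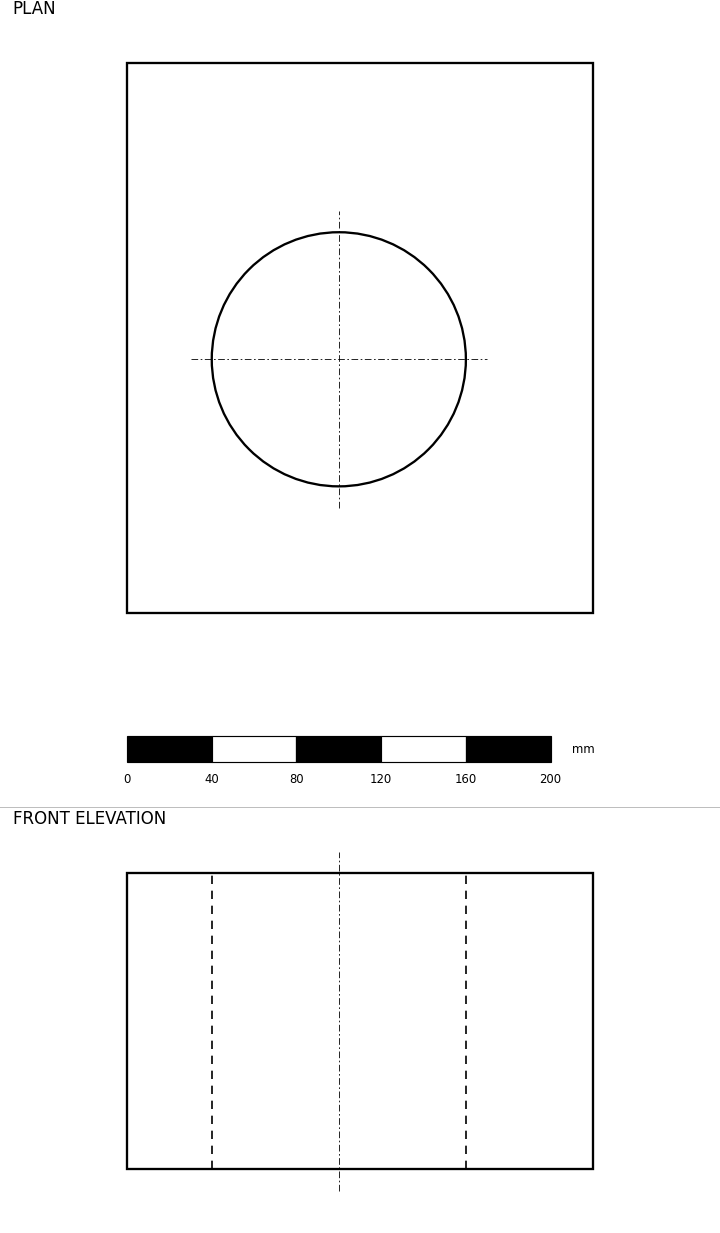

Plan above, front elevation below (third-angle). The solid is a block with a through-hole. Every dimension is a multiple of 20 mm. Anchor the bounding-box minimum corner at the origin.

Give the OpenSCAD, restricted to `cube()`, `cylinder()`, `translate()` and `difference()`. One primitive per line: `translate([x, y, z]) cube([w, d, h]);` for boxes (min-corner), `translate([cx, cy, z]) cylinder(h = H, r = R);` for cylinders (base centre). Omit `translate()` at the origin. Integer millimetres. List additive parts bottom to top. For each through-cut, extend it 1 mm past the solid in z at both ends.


difference() {
  cube([220, 260, 140]);
  translate([100, 120, -1]) cylinder(h = 142, r = 60);
}
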